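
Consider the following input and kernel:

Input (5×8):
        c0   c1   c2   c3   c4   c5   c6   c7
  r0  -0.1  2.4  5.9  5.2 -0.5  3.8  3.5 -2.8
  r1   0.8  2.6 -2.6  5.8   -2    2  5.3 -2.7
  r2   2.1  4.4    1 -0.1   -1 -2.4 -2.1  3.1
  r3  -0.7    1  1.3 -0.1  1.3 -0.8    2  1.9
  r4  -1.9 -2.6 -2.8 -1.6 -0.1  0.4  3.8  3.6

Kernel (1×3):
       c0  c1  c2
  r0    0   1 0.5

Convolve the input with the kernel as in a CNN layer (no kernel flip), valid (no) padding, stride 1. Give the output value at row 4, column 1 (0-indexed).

The receptive field on the input at this output position is [-2.6 -2.8 -1.6]. Elementwise product with the kernel and sum: -2.8·1 + -1.6·0.5.

-3.6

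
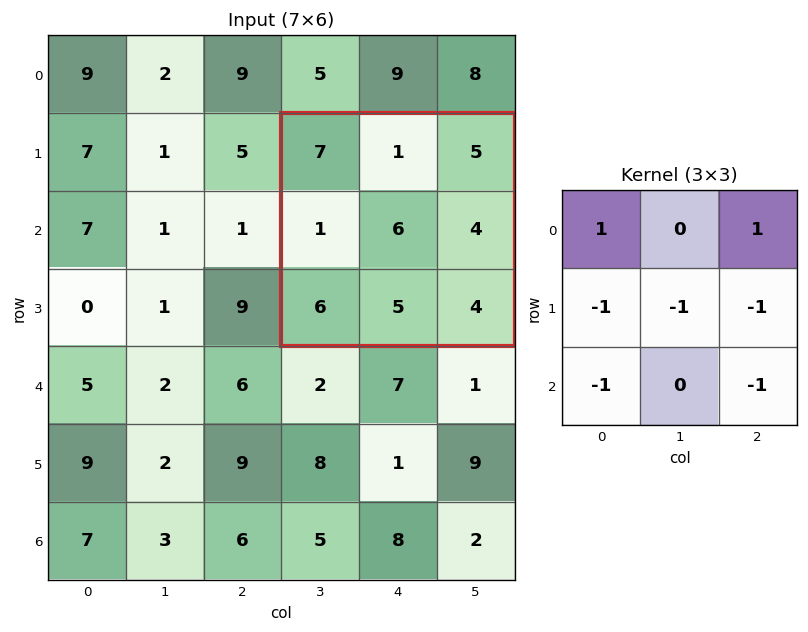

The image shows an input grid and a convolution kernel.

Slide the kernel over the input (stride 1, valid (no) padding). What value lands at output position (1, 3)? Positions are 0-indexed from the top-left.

-9

The receptive field on the input at this output position is [7 1 5 / 1 6 4 / 6 5 4]. Elementwise product with the kernel and sum: 7·1 + 5·1 + 1·-1 + 6·-1 + 4·-1 + 6·-1 + 4·-1.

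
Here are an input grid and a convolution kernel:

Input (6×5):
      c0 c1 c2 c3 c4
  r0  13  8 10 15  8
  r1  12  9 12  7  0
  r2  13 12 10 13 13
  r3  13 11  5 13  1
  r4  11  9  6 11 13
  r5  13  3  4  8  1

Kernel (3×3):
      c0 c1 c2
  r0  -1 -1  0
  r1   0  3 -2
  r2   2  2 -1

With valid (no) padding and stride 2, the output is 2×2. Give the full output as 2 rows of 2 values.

22 29
32 35

Output[0,0]: The receptive field on the input at this output position is [13 8 10 / 12 9 12 / 13 12 10]. Elementwise product with the kernel and sum: 13·-1 + 8·-1 + 9·3 + 12·-2 + 13·2 + 12·2 + 10·-1.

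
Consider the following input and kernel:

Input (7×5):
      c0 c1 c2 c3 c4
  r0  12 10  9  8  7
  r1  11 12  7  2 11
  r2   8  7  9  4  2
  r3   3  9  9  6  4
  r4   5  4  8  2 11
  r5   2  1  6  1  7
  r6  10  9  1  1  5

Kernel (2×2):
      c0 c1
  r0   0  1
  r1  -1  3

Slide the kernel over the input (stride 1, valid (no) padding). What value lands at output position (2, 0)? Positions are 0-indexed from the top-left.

The receptive field on the input at this output position is [8 7 / 3 9]. Elementwise product with the kernel and sum: 7·1 + 3·-1 + 9·3.

31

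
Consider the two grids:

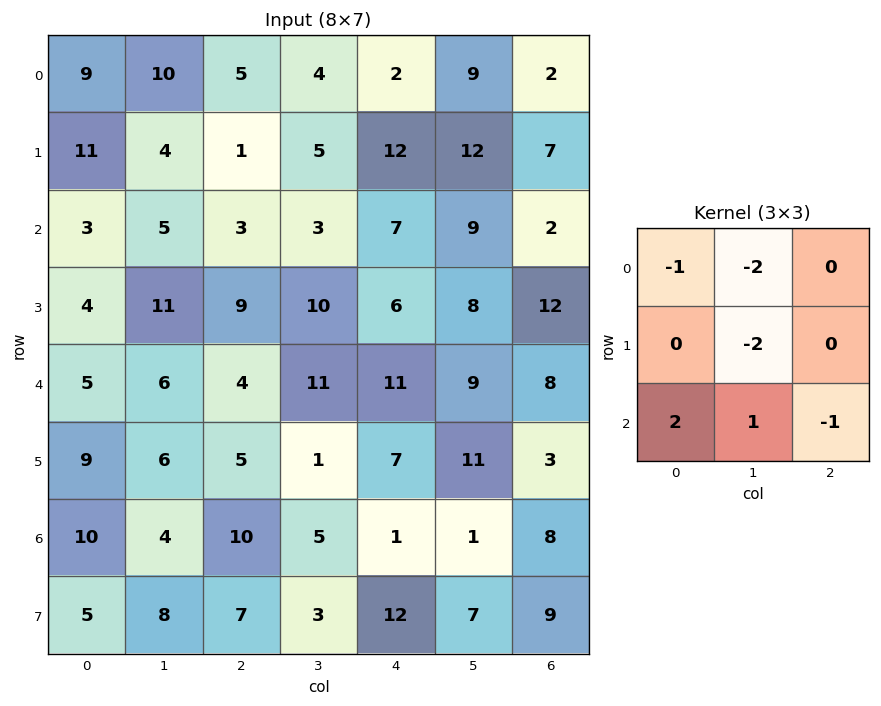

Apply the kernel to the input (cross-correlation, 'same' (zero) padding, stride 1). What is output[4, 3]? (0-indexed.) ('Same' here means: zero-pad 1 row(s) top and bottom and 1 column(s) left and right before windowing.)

The receptive field on the zero-padded input at this output position is [9 10 6 / 4 11 11 / 5 1 7]. Elementwise product with the kernel and sum: 9·-1 + 10·-2 + 11·-2 + 5·2 + 1·1 + 7·-1.

-47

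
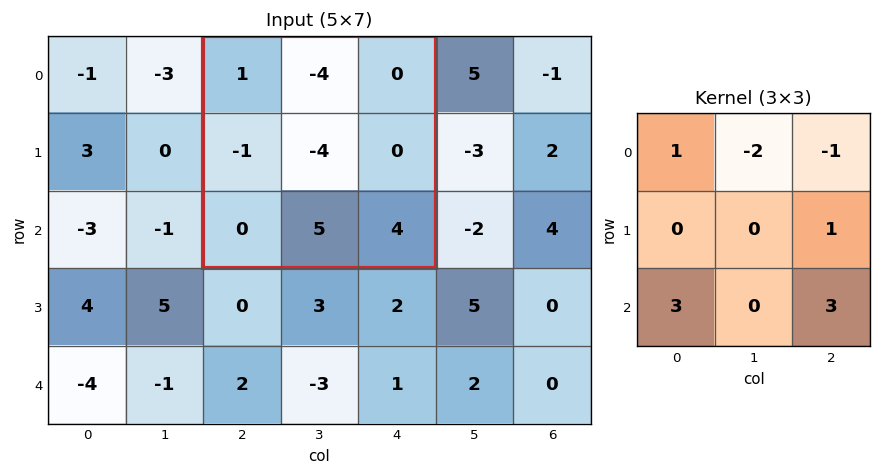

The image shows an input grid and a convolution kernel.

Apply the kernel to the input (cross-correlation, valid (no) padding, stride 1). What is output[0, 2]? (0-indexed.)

The receptive field on the input at this output position is [1 -4 0 / -1 -4 0 / 0 5 4]. Elementwise product with the kernel and sum: 1·1 + -4·-2 + 0·-1 + 0·1 + 0·3 + 4·3.

21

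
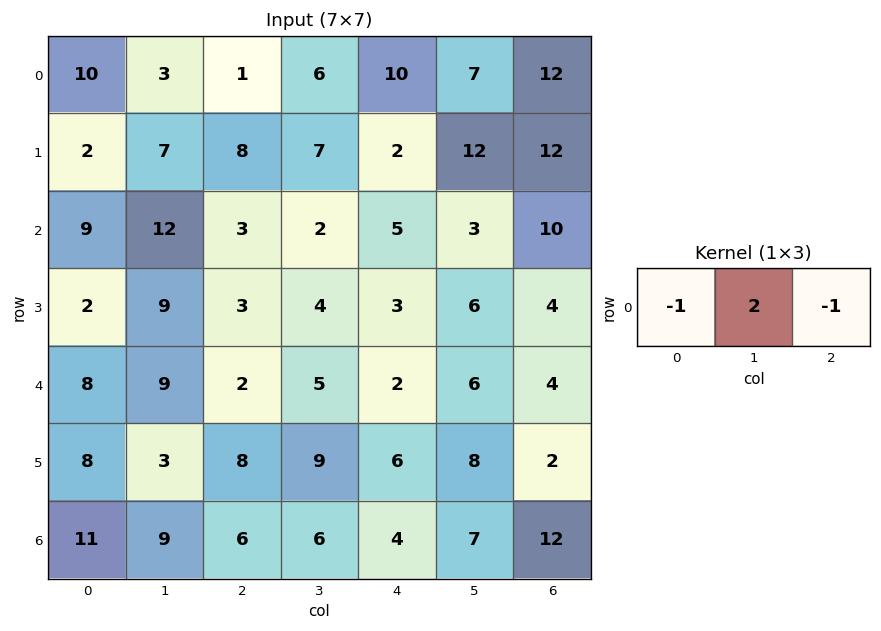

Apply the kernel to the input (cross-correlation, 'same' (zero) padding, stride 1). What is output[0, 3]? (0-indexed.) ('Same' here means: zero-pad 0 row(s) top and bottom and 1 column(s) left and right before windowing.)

The receptive field on the zero-padded input at this output position is [1 6 10]. Elementwise product with the kernel and sum: 1·-1 + 6·2 + 10·-1.

1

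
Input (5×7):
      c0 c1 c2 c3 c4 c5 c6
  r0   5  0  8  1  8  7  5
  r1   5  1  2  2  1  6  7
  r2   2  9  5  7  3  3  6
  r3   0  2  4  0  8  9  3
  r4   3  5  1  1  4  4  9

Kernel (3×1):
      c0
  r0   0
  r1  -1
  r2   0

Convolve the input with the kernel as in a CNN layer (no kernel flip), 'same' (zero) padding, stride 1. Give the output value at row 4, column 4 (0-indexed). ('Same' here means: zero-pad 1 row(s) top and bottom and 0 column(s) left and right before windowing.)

-4

The receptive field on the zero-padded input at this output position is [8 / 4 / 0]. Elementwise product with the kernel and sum: 4·-1.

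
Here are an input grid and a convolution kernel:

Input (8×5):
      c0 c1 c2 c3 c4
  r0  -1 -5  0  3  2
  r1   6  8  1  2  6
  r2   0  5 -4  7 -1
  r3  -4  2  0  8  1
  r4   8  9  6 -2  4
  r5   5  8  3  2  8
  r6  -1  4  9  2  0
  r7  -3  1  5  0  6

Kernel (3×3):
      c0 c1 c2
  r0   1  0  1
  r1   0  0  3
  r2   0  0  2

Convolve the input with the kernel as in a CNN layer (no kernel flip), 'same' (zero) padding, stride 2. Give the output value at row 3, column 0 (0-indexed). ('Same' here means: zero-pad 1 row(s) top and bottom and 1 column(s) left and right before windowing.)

The receptive field on the zero-padded input at this output position is [0 5 8 / 0 -1 4 / 0 -3 1]. Elementwise product with the kernel and sum: 0·1 + 8·1 + 4·3 + 1·2.

22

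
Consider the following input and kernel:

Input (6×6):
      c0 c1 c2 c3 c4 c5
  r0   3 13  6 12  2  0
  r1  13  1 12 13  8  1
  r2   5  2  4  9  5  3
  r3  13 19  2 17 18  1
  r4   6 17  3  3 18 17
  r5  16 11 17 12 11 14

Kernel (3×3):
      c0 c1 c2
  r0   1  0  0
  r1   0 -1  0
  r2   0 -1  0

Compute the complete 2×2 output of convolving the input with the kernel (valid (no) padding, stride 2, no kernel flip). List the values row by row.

Output[0,0]: The receptive field on the input at this output position is [3 13 6 / 13 1 12 / 5 2 4]. Elementwise product with the kernel and sum: 3·1 + 1·-1 + 2·-1.

0 -16
-31 -16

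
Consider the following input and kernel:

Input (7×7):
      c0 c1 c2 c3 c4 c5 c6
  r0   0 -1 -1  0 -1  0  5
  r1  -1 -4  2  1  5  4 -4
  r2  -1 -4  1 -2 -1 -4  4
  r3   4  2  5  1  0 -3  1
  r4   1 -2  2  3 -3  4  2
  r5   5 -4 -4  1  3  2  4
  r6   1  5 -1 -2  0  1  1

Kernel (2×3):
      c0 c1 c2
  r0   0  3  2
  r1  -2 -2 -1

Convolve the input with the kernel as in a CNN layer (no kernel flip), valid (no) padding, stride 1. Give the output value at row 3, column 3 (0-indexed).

-10

The receptive field on the input at this output position is [1 0 -3 / 3 -3 4]. Elementwise product with the kernel and sum: 0·3 + -3·2 + 3·-2 + -3·-2 + 4·-1.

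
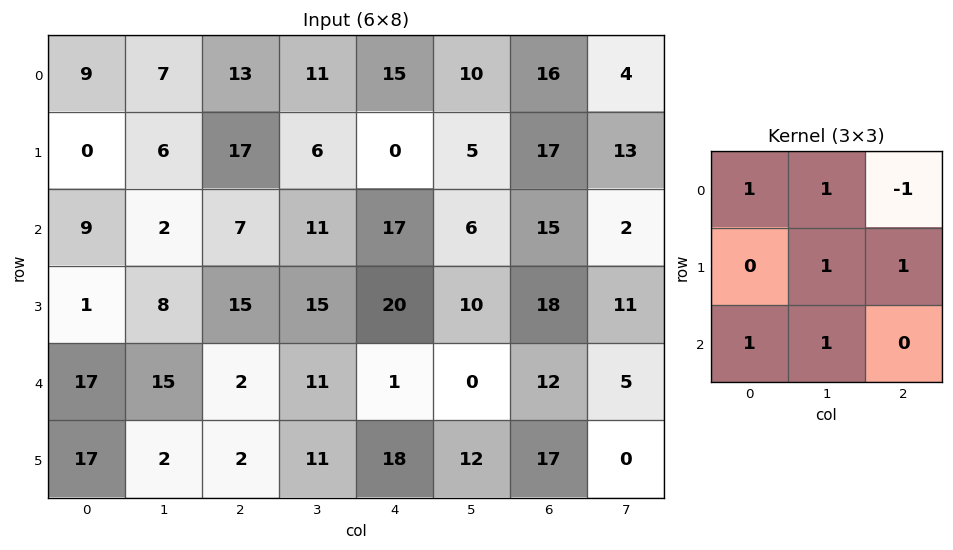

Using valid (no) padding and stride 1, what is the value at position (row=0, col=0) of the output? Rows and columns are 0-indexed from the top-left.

37

The receptive field on the input at this output position is [9 7 13 / 0 6 17 / 9 2 7]. Elementwise product with the kernel and sum: 9·1 + 7·1 + 13·-1 + 6·1 + 17·1 + 9·1 + 2·1.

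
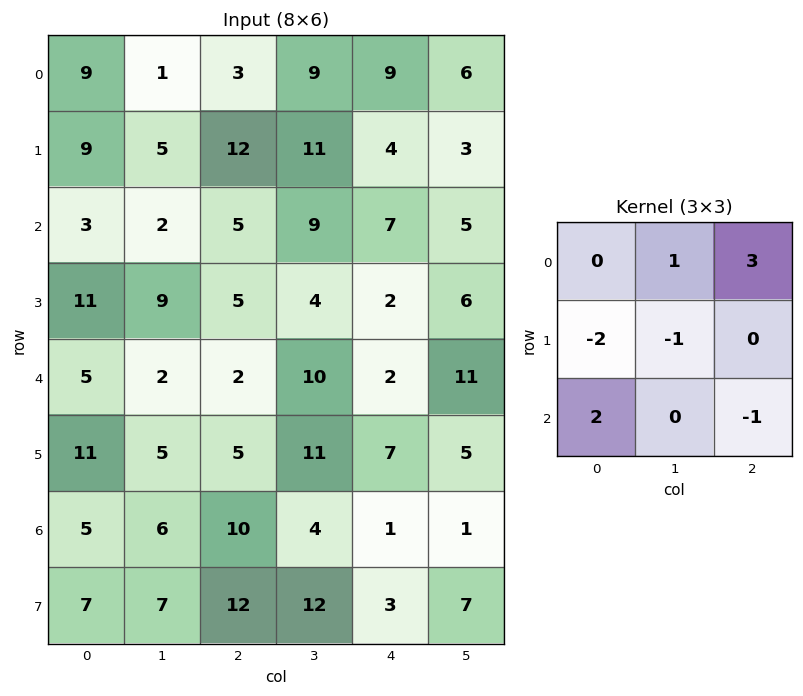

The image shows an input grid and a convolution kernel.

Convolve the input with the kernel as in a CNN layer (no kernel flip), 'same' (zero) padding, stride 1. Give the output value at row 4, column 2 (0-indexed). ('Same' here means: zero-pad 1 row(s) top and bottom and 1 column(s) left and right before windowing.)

The receptive field on the zero-padded input at this output position is [9 5 4 / 2 2 10 / 5 5 11]. Elementwise product with the kernel and sum: 5·1 + 4·3 + 2·-2 + 2·-1 + 5·2 + 11·-1.

10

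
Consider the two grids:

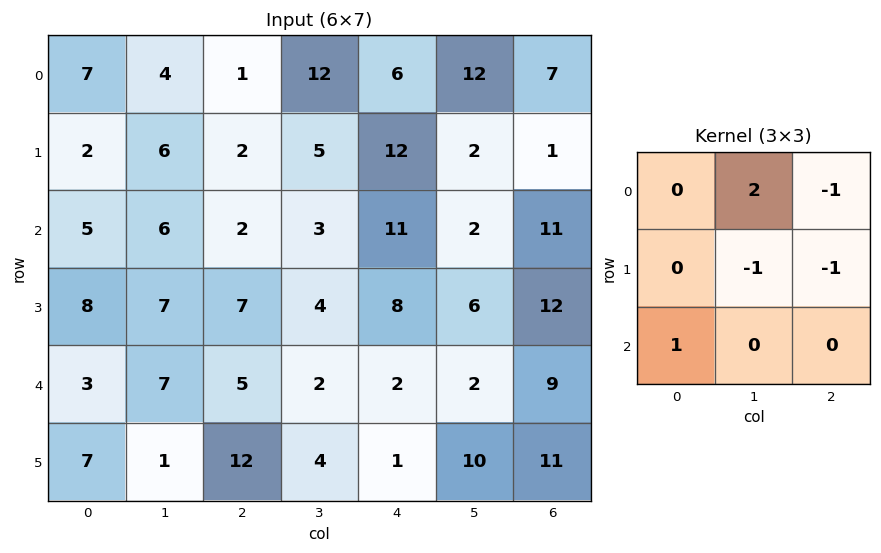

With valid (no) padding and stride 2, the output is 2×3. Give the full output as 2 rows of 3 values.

Output[0,0]: The receptive field on the input at this output position is [7 4 1 / 2 6 2 / 5 6 2]. Elementwise product with the kernel and sum: 4·2 + 1·-1 + 6·-1 + 2·-1 + 5·1.

4 3 25
-1 -12 -23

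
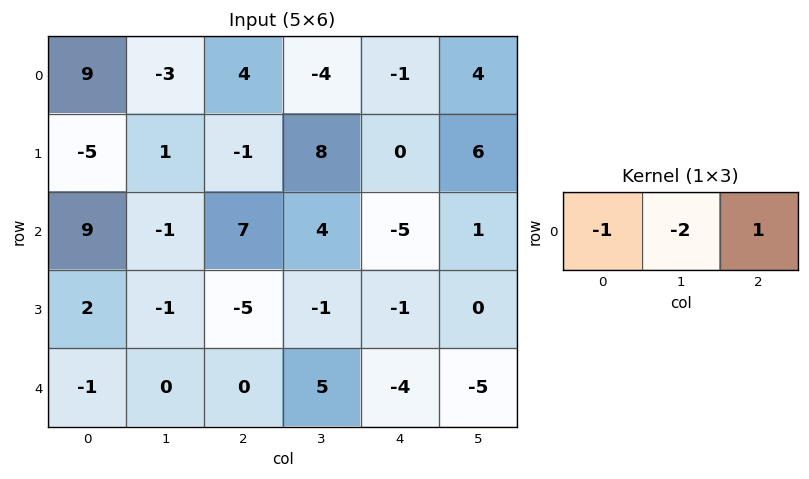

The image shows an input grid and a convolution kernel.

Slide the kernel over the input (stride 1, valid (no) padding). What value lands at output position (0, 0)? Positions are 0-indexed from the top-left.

The receptive field on the input at this output position is [9 -3 4]. Elementwise product with the kernel and sum: 9·-1 + -3·-2 + 4·1.

1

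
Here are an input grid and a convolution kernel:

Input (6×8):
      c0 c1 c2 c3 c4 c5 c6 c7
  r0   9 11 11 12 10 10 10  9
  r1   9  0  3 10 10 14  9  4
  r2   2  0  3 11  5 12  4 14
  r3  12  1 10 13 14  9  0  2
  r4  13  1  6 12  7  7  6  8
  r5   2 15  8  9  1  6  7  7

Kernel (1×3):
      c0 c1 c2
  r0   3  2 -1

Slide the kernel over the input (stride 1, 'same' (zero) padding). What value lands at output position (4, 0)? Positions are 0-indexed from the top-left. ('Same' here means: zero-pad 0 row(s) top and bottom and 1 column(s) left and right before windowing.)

The receptive field on the zero-padded input at this output position is [0 13 1]. Elementwise product with the kernel and sum: 0·3 + 13·2 + 1·-1.

25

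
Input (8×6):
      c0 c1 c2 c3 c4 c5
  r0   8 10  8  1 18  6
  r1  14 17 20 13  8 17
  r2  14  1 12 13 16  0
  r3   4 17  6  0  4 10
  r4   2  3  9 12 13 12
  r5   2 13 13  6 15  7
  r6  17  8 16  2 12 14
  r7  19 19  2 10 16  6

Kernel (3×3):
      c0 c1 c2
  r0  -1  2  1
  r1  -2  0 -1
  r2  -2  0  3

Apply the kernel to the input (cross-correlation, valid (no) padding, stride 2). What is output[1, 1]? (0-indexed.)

35

The receptive field on the input at this output position is [12 13 16 / 6 0 4 / 9 12 13]. Elementwise product with the kernel and sum: 12·-1 + 13·2 + 16·1 + 6·-2 + 4·-1 + 9·-2 + 13·3.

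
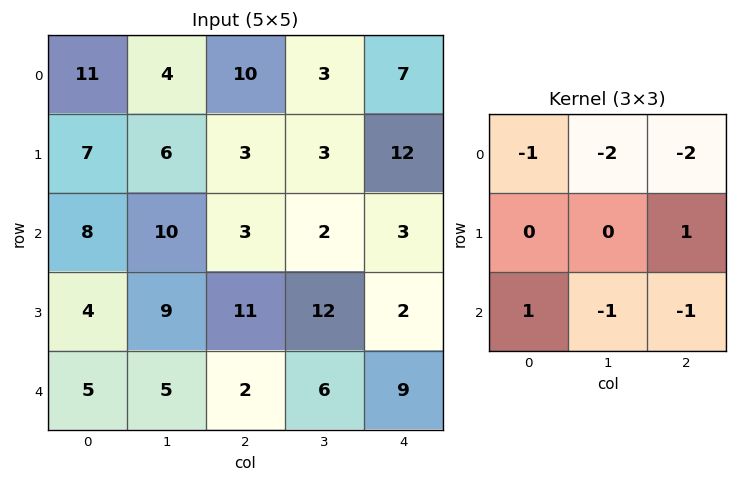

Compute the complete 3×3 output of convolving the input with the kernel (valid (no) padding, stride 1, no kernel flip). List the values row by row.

Output[0,0]: The receptive field on the input at this output position is [11 4 10 / 7 6 3 / 8 10 3]. Elementwise product with the kernel and sum: 11·-1 + 4·-2 + 10·-2 + 3·1 + 8·1 + 10·-1 + 3·-1.

-41 -22 -20
-38 -30 -33
-25 -11 -24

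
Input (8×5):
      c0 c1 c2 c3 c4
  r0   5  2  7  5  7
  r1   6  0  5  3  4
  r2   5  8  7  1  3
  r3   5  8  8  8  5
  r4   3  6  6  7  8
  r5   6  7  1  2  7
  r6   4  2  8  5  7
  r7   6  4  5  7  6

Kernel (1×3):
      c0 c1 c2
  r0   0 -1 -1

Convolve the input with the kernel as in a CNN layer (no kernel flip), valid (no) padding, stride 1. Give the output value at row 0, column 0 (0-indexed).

The receptive field on the input at this output position is [5 2 7]. Elementwise product with the kernel and sum: 2·-1 + 7·-1.

-9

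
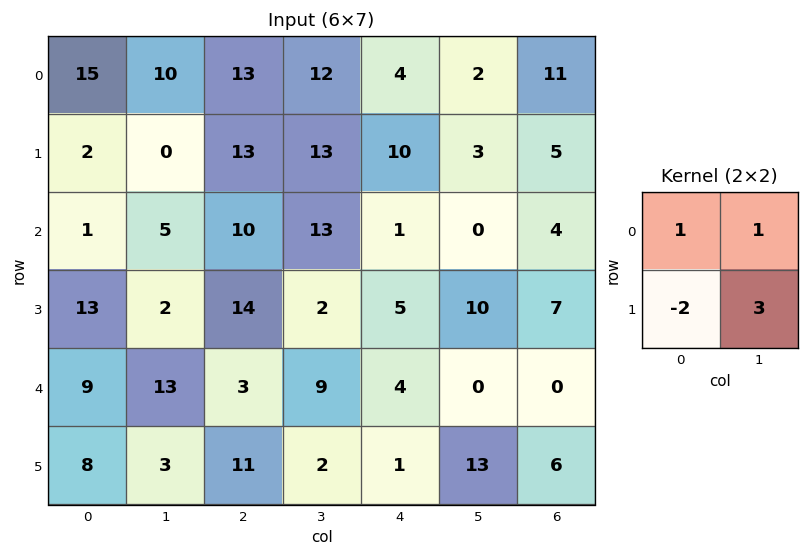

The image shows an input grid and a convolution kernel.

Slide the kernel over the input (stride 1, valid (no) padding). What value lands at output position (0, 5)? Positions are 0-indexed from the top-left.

The receptive field on the input at this output position is [2 11 / 3 5]. Elementwise product with the kernel and sum: 2·1 + 11·1 + 3·-2 + 5·3.

22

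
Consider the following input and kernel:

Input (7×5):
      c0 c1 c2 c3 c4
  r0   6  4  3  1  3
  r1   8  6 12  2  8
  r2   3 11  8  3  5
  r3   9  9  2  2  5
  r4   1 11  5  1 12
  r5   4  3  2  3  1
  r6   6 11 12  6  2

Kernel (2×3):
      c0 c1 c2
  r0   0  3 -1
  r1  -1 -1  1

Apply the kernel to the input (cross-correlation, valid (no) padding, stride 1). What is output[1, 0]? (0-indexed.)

0

The receptive field on the input at this output position is [8 6 12 / 3 11 8]. Elementwise product with the kernel and sum: 6·3 + 12·-1 + 3·-1 + 11·-1 + 8·1.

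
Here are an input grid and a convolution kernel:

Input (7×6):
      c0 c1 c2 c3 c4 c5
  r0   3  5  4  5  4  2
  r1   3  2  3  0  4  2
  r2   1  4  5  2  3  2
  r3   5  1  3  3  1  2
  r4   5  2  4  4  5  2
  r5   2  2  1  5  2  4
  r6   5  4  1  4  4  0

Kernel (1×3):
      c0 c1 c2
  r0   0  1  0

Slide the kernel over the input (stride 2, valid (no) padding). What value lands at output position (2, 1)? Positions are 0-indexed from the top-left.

The receptive field on the input at this output position is [4 4 5]. Elementwise product with the kernel and sum: 4·1.

4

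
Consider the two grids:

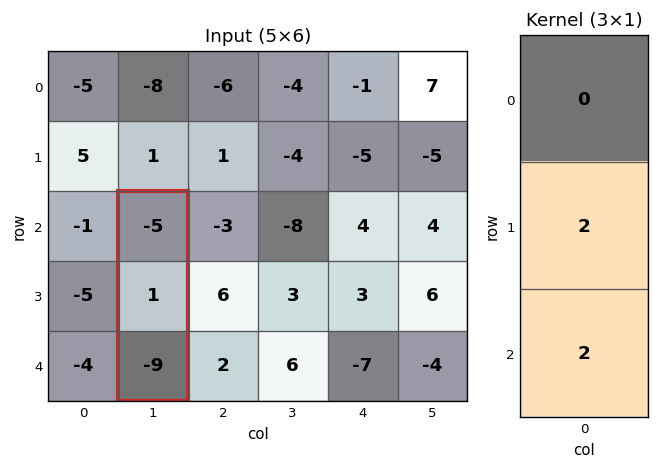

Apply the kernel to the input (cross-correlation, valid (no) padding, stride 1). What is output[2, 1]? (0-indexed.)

-16

The receptive field on the input at this output position is [-5 / 1 / -9]. Elementwise product with the kernel and sum: 1·2 + -9·2.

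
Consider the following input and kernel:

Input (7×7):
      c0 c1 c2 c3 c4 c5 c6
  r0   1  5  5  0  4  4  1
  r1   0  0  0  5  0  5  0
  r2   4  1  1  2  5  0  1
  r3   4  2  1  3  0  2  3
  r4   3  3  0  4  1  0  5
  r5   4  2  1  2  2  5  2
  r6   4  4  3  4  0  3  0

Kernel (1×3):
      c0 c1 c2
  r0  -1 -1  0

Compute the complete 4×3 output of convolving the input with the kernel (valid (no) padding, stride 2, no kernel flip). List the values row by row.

-6 -5 -8
-5 -3 -5
-6 -4 -1
-8 -7 -3

Output[0,0]: The receptive field on the input at this output position is [1 5 5]. Elementwise product with the kernel and sum: 1·-1 + 5·-1.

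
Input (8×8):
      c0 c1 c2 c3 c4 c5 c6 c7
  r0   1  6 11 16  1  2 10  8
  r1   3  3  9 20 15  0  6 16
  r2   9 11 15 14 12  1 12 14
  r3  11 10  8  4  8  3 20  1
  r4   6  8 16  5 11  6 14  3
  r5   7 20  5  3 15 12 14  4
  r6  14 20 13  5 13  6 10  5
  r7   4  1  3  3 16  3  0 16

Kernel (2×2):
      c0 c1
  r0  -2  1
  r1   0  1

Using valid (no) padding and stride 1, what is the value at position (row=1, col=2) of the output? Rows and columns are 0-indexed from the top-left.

16

The receptive field on the input at this output position is [9 20 / 15 14]. Elementwise product with the kernel and sum: 9·-2 + 20·1 + 14·1.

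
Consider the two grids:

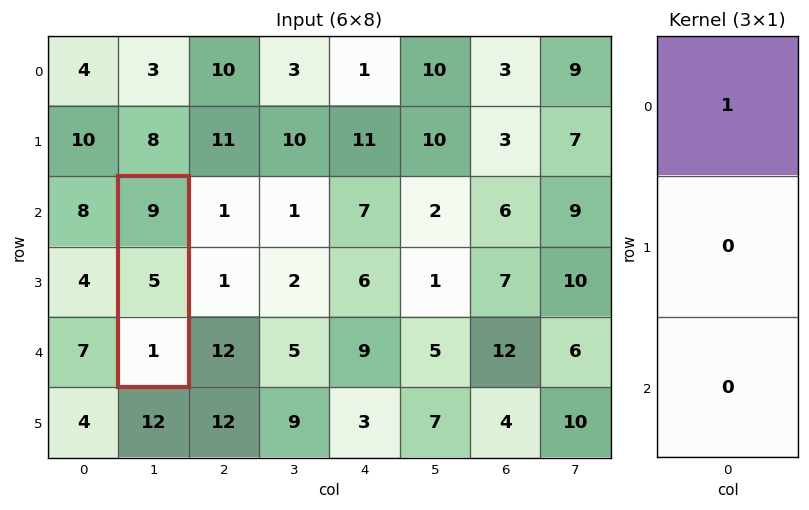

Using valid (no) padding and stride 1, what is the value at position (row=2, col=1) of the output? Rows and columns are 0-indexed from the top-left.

9

The receptive field on the input at this output position is [9 / 5 / 1]. Elementwise product with the kernel and sum: 9·1.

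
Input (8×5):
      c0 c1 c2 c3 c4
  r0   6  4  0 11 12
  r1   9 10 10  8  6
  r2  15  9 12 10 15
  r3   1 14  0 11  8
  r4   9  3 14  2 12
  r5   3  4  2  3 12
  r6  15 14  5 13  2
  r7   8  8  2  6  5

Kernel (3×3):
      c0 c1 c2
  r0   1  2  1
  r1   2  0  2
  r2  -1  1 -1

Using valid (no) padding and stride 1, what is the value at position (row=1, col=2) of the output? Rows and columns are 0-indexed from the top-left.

The receptive field on the input at this output position is [10 8 6 / 12 10 15 / 0 11 8]. Elementwise product with the kernel and sum: 10·1 + 8·2 + 6·1 + 12·2 + 15·2 + 0·-1 + 11·1 + 8·-1.

89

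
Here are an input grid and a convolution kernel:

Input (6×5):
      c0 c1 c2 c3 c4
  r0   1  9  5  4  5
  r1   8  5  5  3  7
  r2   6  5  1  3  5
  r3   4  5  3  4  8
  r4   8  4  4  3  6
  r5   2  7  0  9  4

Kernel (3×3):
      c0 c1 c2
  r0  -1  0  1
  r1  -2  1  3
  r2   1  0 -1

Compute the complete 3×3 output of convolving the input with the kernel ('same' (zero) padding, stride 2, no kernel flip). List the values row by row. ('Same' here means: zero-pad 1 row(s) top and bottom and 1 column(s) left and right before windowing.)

23 1 0
21 -1 0
18 2 5

Output[0,0]: The receptive field on the zero-padded input at this output position is [0 0 0 / 0 1 9 / 0 8 5]. Elementwise product with the kernel and sum: 0·-1 + 0·1 + 0·-2 + 1·1 + 9·3 + 0·1 + 5·-1.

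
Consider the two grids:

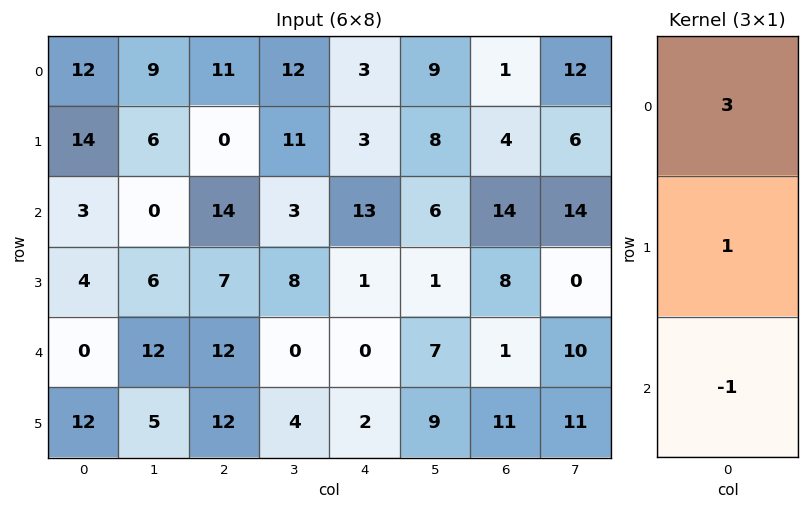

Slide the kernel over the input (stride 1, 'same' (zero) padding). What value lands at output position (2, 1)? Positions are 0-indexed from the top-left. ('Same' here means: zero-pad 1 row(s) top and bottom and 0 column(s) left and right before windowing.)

12

The receptive field on the zero-padded input at this output position is [6 / 0 / 6]. Elementwise product with the kernel and sum: 6·3 + 0·1 + 6·-1.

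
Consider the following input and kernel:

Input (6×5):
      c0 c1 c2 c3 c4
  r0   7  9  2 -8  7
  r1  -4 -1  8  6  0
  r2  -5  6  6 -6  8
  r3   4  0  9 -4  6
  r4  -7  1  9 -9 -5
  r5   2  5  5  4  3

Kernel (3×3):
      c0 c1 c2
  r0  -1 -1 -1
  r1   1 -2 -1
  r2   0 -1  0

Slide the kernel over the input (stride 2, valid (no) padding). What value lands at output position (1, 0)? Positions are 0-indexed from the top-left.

-13

The receptive field on the input at this output position is [-5 6 6 / 4 0 9 / -7 1 9]. Elementwise product with the kernel and sum: -5·-1 + 6·-1 + 6·-1 + 4·1 + 0·-2 + 9·-1 + 1·-1.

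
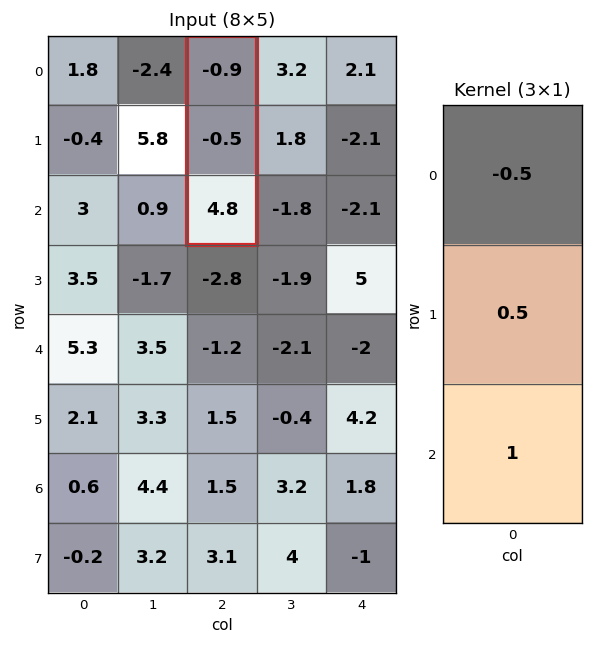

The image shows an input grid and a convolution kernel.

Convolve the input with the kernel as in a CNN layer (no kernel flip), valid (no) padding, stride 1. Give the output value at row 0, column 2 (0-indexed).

The receptive field on the input at this output position is [-0.9 / -0.5 / 4.8]. Elementwise product with the kernel and sum: -0.9·-0.5 + -0.5·0.5 + 4.8·1.

5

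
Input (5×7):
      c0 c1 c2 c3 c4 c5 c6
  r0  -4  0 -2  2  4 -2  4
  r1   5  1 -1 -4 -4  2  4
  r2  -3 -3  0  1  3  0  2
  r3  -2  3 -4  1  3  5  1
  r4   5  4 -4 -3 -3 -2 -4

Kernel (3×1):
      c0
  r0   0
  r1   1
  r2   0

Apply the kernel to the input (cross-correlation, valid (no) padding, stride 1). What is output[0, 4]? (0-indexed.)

The receptive field on the input at this output position is [4 / -4 / 3]. Elementwise product with the kernel and sum: -4·1.

-4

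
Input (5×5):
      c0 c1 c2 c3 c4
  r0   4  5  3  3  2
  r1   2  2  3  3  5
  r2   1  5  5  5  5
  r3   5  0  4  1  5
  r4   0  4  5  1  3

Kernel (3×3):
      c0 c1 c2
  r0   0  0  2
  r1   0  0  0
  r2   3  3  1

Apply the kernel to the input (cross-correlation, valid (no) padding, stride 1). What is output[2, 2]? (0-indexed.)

The receptive field on the input at this output position is [5 5 5 / 4 1 5 / 5 1 3]. Elementwise product with the kernel and sum: 5·2 + 5·3 + 1·3 + 3·1.

31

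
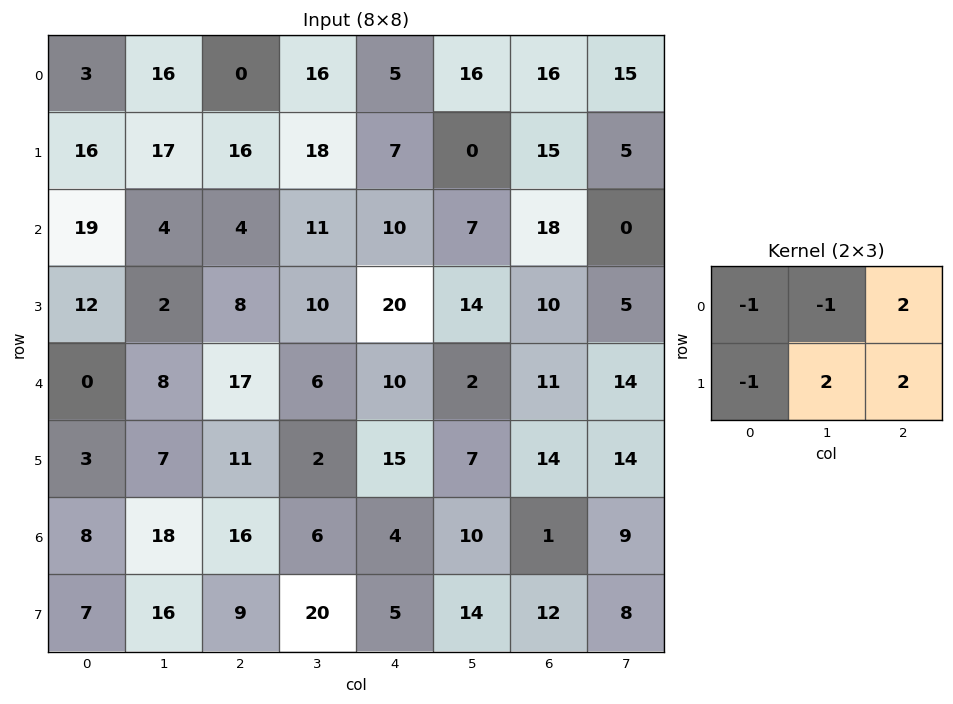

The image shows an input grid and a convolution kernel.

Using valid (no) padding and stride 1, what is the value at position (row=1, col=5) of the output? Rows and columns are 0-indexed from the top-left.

The receptive field on the input at this output position is [0 15 5 / 7 18 0]. Elementwise product with the kernel and sum: 0·-1 + 15·-1 + 5·2 + 7·-1 + 18·2 + 0·2.

24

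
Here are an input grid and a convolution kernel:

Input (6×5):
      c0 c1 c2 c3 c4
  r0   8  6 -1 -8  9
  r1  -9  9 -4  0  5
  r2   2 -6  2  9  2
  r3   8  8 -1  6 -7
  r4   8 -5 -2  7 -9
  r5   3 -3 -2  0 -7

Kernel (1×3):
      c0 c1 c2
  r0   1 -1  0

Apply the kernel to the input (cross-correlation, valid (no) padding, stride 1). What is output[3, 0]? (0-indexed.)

The receptive field on the input at this output position is [8 8 -1]. Elementwise product with the kernel and sum: 8·1 + 8·-1.

0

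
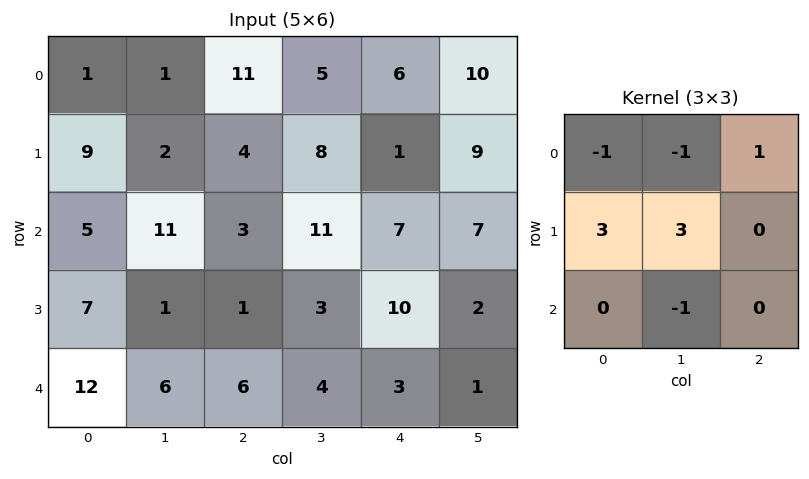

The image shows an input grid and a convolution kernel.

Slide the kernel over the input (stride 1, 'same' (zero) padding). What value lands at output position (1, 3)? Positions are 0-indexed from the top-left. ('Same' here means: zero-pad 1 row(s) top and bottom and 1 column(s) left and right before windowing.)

15

The receptive field on the zero-padded input at this output position is [11 5 6 / 4 8 1 / 3 11 7]. Elementwise product with the kernel and sum: 11·-1 + 5·-1 + 6·1 + 4·3 + 8·3 + 11·-1.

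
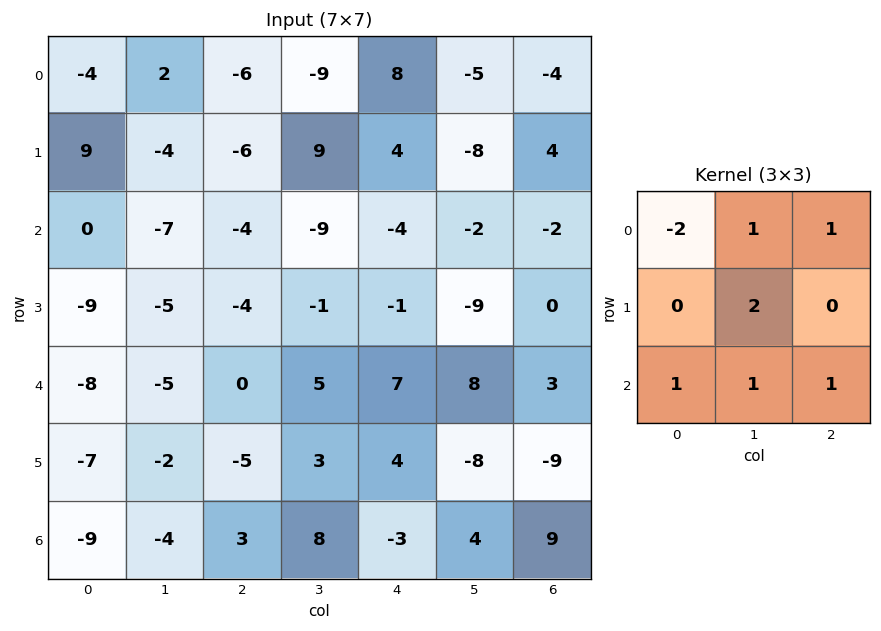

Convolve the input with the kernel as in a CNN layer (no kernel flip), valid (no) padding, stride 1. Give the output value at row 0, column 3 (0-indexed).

The receptive field on the input at this output position is [-9 8 -5 / 9 4 -8 / -9 -4 -2]. Elementwise product with the kernel and sum: -9·-2 + 8·1 + -5·1 + 4·2 + -9·1 + -4·1 + -2·1.

14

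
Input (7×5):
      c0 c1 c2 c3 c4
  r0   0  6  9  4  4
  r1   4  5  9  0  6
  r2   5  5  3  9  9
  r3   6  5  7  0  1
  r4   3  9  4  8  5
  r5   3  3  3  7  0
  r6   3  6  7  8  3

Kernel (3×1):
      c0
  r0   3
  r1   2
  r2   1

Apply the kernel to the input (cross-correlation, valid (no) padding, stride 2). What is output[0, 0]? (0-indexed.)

13

The receptive field on the input at this output position is [0 / 4 / 5]. Elementwise product with the kernel and sum: 0·3 + 4·2 + 5·1.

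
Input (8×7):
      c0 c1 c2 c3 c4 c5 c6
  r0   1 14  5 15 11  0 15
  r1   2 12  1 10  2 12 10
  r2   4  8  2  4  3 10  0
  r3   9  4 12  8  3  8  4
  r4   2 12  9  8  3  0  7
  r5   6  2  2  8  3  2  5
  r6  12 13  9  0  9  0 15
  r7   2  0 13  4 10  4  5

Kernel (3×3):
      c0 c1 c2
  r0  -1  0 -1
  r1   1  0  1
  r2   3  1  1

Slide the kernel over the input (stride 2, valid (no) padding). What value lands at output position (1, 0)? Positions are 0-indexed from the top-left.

42

The receptive field on the input at this output position is [4 8 2 / 9 4 12 / 2 12 9]. Elementwise product with the kernel and sum: 4·-1 + 2·-1 + 9·1 + 12·1 + 2·3 + 12·1 + 9·1.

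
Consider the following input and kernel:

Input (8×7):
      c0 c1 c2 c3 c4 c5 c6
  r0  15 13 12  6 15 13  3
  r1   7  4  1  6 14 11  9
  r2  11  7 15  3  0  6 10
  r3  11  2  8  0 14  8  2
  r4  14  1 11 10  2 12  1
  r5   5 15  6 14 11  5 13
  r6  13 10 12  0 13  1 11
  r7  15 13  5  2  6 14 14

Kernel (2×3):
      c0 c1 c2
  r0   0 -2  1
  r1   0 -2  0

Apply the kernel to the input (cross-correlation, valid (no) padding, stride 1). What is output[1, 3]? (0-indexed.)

-17

The receptive field on the input at this output position is [6 14 11 / 3 0 6]. Elementwise product with the kernel and sum: 14·-2 + 11·1 + 0·-2.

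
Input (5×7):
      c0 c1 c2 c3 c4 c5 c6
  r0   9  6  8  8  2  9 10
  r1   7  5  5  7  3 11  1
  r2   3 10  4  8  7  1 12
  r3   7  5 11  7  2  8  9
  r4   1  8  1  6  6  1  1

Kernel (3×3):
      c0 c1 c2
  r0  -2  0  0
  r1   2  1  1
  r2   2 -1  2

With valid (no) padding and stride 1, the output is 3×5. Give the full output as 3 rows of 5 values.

10 42 18 23 51
37 35 32 38 35
20 35 31 16 20

Output[0,0]: The receptive field on the input at this output position is [9 6 8 / 7 5 5 / 3 10 4]. Elementwise product with the kernel and sum: 9·-2 + 7·2 + 5·1 + 5·1 + 3·2 + 10·-1 + 4·2.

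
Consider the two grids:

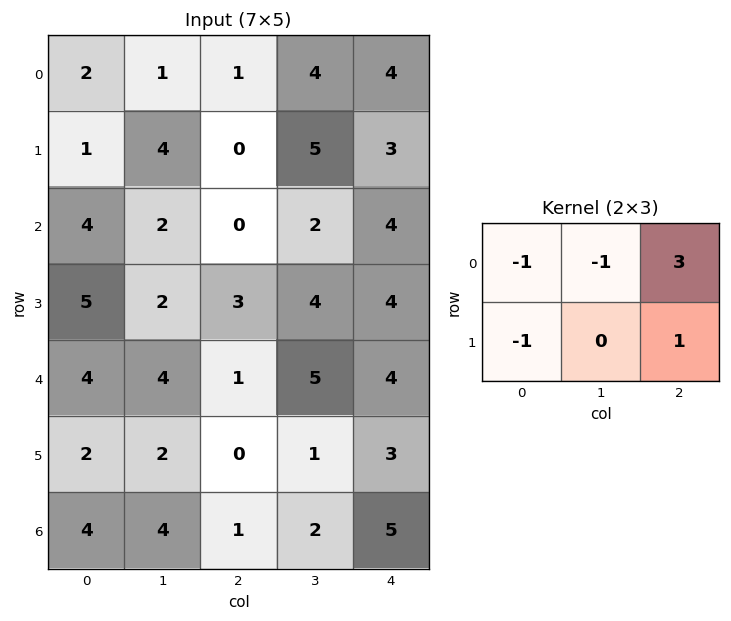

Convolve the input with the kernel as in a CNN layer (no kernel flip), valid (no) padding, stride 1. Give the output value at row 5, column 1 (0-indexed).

-1

The receptive field on the input at this output position is [2 0 1 / 4 1 2]. Elementwise product with the kernel and sum: 2·-1 + 0·-1 + 1·3 + 4·-1 + 2·1.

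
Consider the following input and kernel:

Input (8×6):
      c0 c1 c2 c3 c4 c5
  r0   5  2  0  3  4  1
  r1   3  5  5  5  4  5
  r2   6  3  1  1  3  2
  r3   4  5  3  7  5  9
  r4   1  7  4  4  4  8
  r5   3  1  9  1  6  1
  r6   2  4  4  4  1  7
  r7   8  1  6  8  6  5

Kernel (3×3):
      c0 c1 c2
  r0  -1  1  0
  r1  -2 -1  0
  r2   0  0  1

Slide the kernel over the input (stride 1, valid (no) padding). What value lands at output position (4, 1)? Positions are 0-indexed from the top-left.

The receptive field on the input at this output position is [7 4 4 / 1 9 1 / 4 4 4]. Elementwise product with the kernel and sum: 7·-1 + 4·1 + 1·-2 + 9·-1 + 4·1.

-10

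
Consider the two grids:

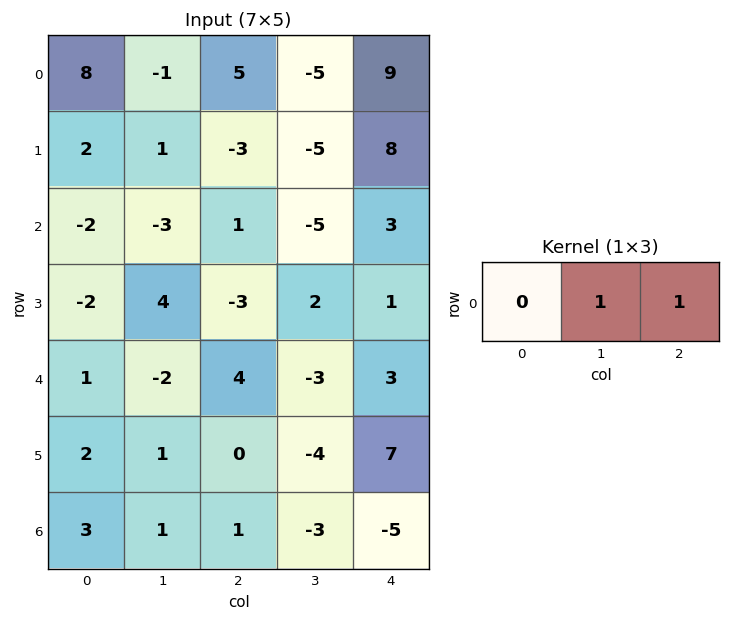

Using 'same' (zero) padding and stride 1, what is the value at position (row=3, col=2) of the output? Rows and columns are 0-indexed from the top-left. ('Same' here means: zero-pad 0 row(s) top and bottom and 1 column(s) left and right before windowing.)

The receptive field on the zero-padded input at this output position is [4 -3 2]. Elementwise product with the kernel and sum: -3·1 + 2·1.

-1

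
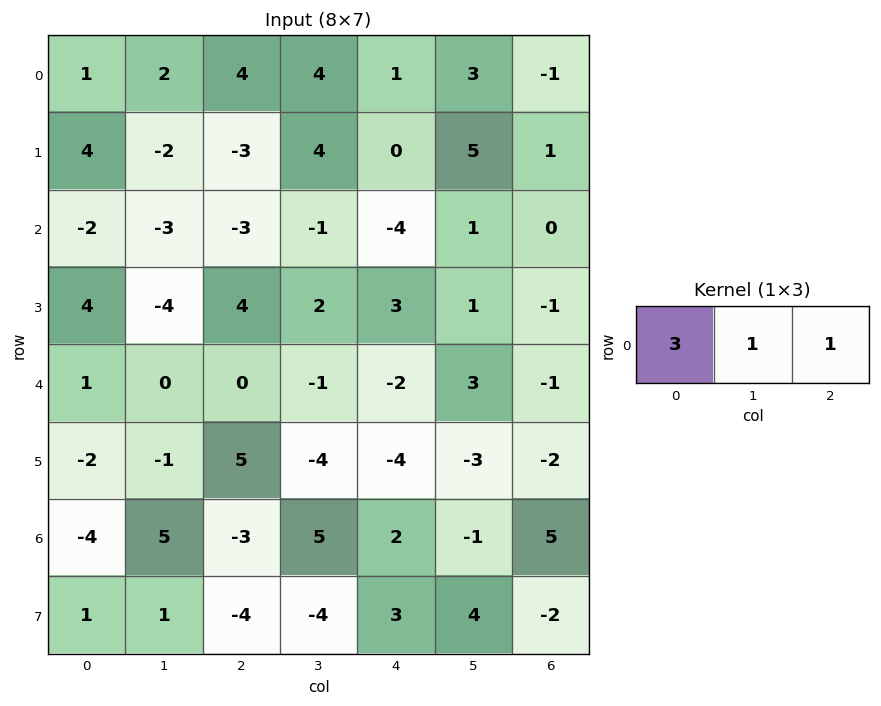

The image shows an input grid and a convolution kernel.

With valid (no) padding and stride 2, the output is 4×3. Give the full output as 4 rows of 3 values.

Output[0,0]: The receptive field on the input at this output position is [1 2 4]. Elementwise product with the kernel and sum: 1·3 + 2·1 + 4·1.
Output[0,1]: The receptive field on the input at this output position is [4 4 1]. Elementwise product with the kernel and sum: 4·3 + 4·1 + 1·1.

9 17 5
-12 -14 -11
3 -3 -4
-10 -2 10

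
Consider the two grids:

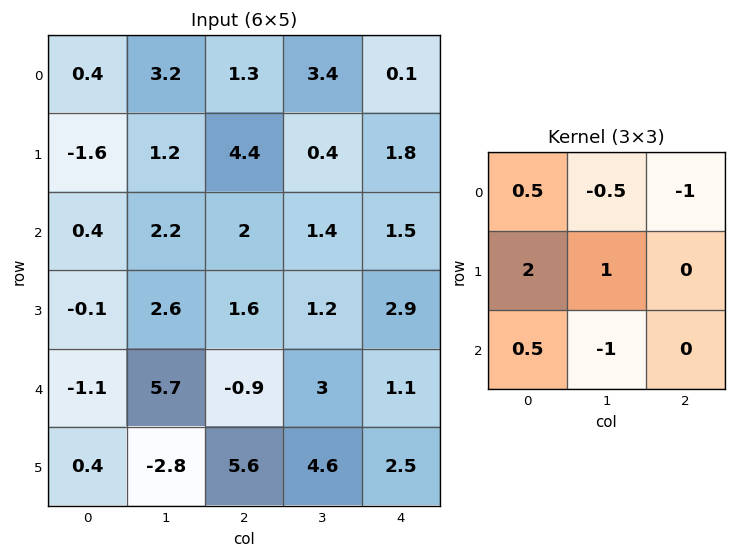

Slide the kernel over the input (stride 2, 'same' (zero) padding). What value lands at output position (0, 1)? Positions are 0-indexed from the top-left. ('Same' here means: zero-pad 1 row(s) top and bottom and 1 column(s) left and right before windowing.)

3.9

The receptive field on the zero-padded input at this output position is [0 0 0 / 3.2 1.3 3.4 / 1.2 4.4 0.4]. Elementwise product with the kernel and sum: 0·0.5 + 0·-0.5 + 0·-1 + 3.2·2 + 1.3·1 + 1.2·0.5 + 4.4·-1.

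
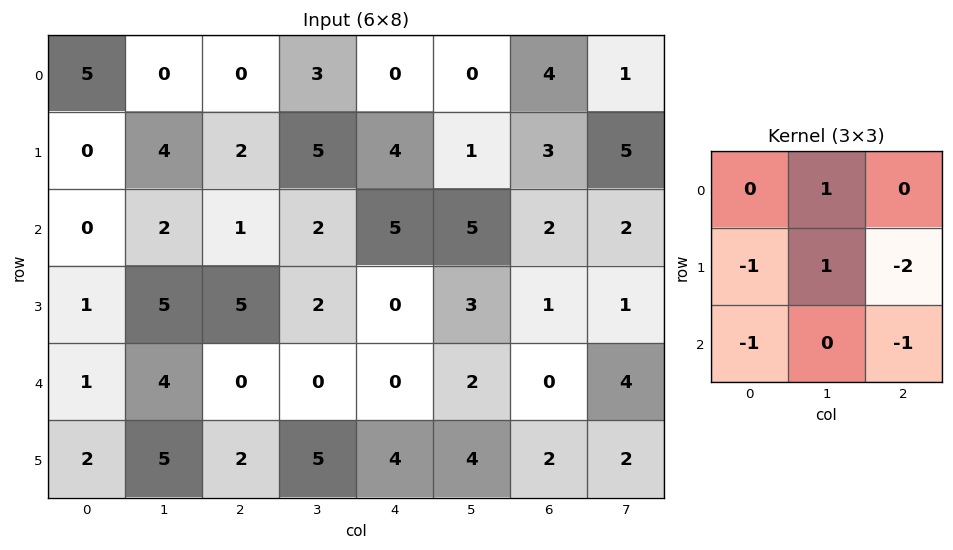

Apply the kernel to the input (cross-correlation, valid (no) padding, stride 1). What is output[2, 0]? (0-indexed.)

The receptive field on the input at this output position is [0 2 1 / 1 5 5 / 1 4 0]. Elementwise product with the kernel and sum: 2·1 + 1·-1 + 5·1 + 5·-2 + 1·-1 + 0·-1.

-5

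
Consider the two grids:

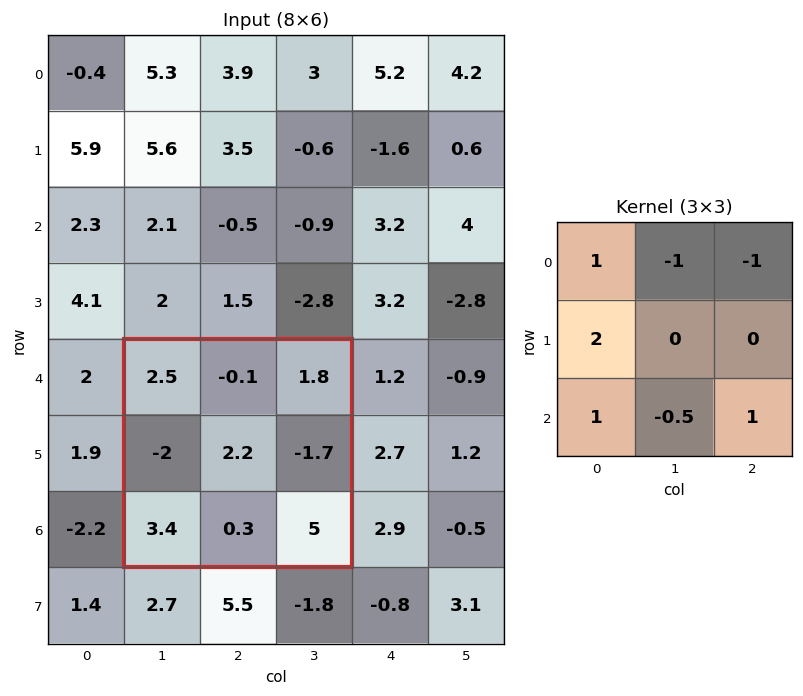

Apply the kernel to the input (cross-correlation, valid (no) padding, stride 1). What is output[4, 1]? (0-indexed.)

5.05

The receptive field on the input at this output position is [2.5 -0.1 1.8 / -2 2.2 -1.7 / 3.4 0.3 5]. Elementwise product with the kernel and sum: 2.5·1 + -0.1·-1 + 1.8·-1 + -2·2 + 3.4·1 + 0.3·-0.5 + 5·1.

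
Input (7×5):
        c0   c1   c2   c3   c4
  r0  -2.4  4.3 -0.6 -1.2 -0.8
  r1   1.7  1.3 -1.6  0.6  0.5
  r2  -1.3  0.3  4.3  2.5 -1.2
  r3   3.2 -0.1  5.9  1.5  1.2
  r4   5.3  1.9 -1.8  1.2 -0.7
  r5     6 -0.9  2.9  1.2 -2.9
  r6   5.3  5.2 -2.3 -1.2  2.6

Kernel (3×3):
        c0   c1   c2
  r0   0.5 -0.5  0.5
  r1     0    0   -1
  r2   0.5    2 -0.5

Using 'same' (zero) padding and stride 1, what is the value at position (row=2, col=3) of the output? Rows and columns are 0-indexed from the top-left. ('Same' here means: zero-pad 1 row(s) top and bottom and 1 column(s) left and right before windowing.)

The receptive field on the zero-padded input at this output position is [-1.6 0.6 0.5 / 4.3 2.5 -1.2 / 5.9 1.5 1.2]. Elementwise product with the kernel and sum: -1.6·0.5 + 0.6·-0.5 + 0.5·0.5 + -1.2·-1 + 5.9·0.5 + 1.5·2 + 1.2·-0.5.

5.7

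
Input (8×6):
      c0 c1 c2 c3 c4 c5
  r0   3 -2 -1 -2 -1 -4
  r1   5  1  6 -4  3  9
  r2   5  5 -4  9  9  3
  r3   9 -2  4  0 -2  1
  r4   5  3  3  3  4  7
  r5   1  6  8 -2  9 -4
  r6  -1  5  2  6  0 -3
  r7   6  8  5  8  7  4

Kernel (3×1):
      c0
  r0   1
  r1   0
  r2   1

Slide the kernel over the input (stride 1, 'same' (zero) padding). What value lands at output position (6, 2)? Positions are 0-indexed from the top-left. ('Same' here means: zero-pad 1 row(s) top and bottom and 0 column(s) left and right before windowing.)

The receptive field on the zero-padded input at this output position is [8 / 2 / 5]. Elementwise product with the kernel and sum: 8·1 + 5·1.

13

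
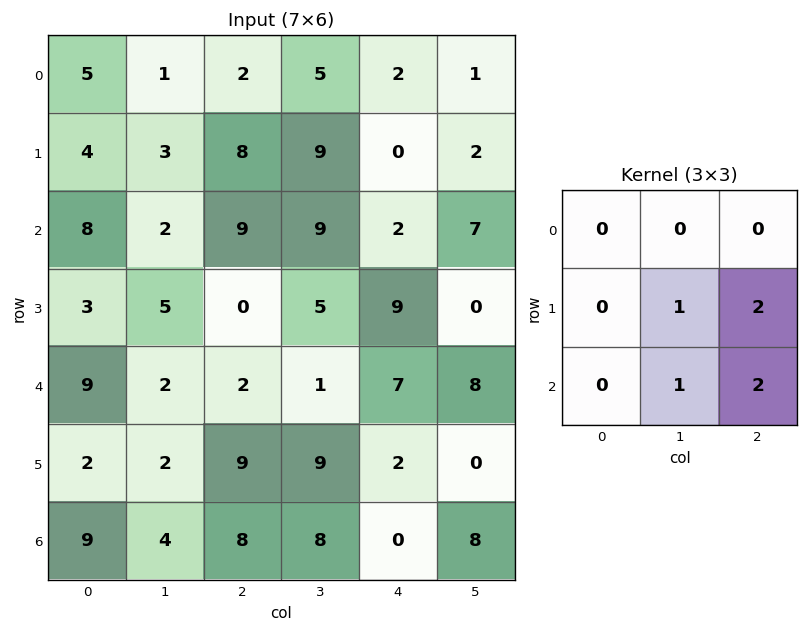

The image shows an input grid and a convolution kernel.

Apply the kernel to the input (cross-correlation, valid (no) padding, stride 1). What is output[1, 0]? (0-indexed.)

The receptive field on the input at this output position is [4 3 8 / 8 2 9 / 3 5 0]. Elementwise product with the kernel and sum: 2·1 + 9·2 + 5·1 + 0·2.

25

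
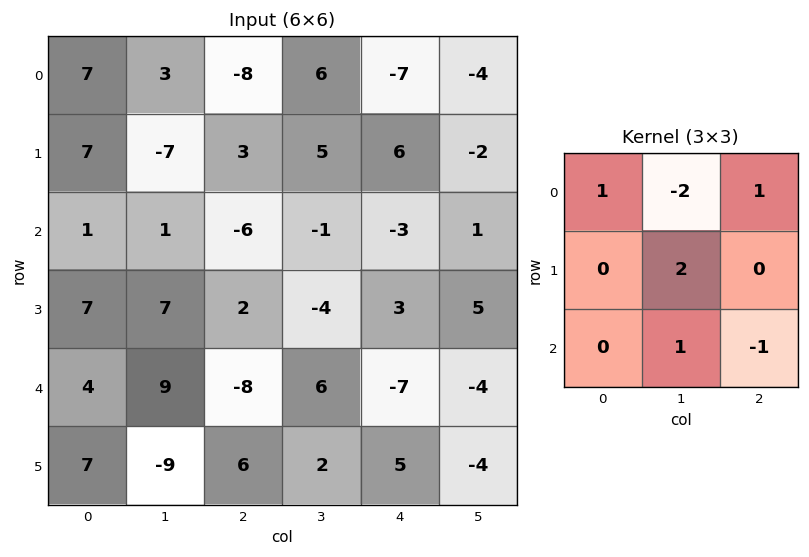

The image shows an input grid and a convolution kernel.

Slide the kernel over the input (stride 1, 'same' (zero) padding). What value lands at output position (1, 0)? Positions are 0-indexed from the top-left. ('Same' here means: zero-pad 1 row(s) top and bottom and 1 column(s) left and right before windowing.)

3

The receptive field on the zero-padded input at this output position is [0 7 3 / 0 7 -7 / 0 1 1]. Elementwise product with the kernel and sum: 0·1 + 7·-2 + 3·1 + 7·2 + 1·1 + 1·-1.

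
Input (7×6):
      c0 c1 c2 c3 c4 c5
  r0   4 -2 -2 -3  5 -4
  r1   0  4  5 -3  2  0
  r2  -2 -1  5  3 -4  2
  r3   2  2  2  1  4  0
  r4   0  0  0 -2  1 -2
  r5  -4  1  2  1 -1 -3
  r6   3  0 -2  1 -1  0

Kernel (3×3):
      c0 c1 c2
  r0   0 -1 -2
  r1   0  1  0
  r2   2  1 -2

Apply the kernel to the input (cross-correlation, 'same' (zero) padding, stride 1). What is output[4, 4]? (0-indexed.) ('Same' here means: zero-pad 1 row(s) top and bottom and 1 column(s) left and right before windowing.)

4

The receptive field on the zero-padded input at this output position is [1 4 0 / -2 1 -2 / 1 -1 -3]. Elementwise product with the kernel and sum: 4·-1 + 0·-2 + 1·1 + 1·2 + -1·1 + -3·-2.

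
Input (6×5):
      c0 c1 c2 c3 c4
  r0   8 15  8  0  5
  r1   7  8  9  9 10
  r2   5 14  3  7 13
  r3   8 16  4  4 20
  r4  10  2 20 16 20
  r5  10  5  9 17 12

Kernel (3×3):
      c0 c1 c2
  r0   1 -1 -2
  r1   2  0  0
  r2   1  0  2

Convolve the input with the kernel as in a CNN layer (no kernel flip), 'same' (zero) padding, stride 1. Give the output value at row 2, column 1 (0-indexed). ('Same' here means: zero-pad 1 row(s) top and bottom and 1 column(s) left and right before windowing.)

The receptive field on the zero-padded input at this output position is [7 8 9 / 5 14 3 / 8 16 4]. Elementwise product with the kernel and sum: 7·1 + 8·-1 + 9·-2 + 5·2 + 8·1 + 4·2.

7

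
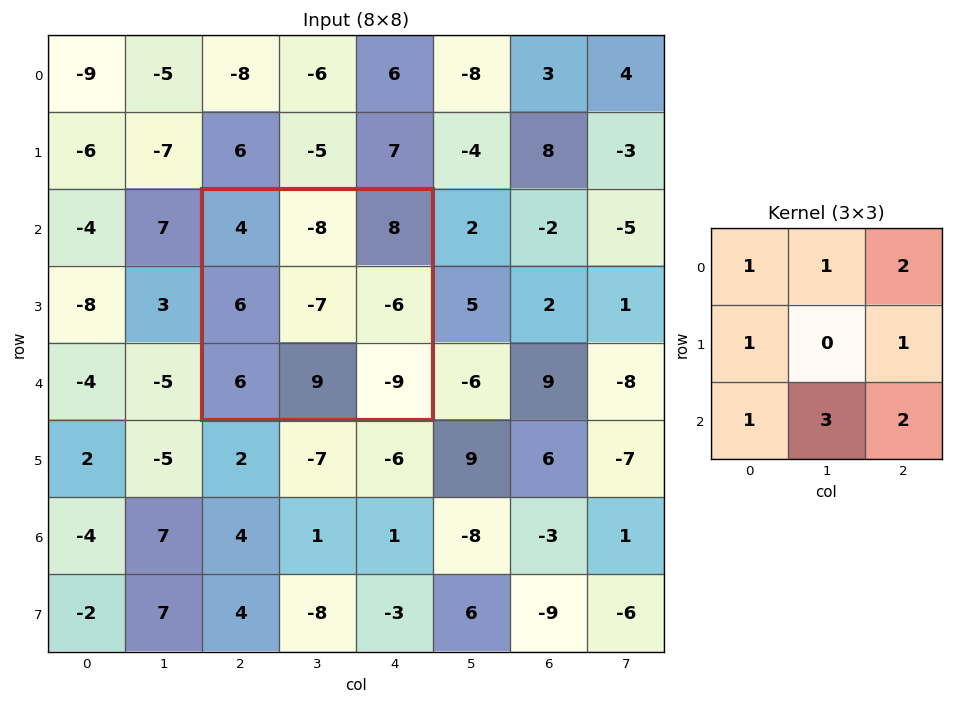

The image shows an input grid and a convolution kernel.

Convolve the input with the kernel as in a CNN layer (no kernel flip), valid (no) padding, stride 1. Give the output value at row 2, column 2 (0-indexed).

27

The receptive field on the input at this output position is [4 -8 8 / 6 -7 -6 / 6 9 -9]. Elementwise product with the kernel and sum: 4·1 + -8·1 + 8·2 + 6·1 + -6·1 + 6·1 + 9·3 + -9·2.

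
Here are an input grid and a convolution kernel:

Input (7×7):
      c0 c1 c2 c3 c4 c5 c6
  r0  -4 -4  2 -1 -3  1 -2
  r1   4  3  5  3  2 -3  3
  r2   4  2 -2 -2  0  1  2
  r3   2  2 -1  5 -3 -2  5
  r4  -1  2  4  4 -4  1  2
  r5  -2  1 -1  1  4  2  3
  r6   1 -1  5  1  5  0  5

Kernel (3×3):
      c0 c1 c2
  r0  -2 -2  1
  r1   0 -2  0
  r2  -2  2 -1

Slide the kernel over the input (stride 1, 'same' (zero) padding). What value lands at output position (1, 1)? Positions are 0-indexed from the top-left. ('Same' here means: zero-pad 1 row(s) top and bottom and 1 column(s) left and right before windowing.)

The receptive field on the zero-padded input at this output position is [-4 -4 2 / 4 3 5 / 4 2 -2]. Elementwise product with the kernel and sum: -4·-2 + -4·-2 + 2·1 + 3·-2 + 4·-2 + 2·2 + -2·-1.

10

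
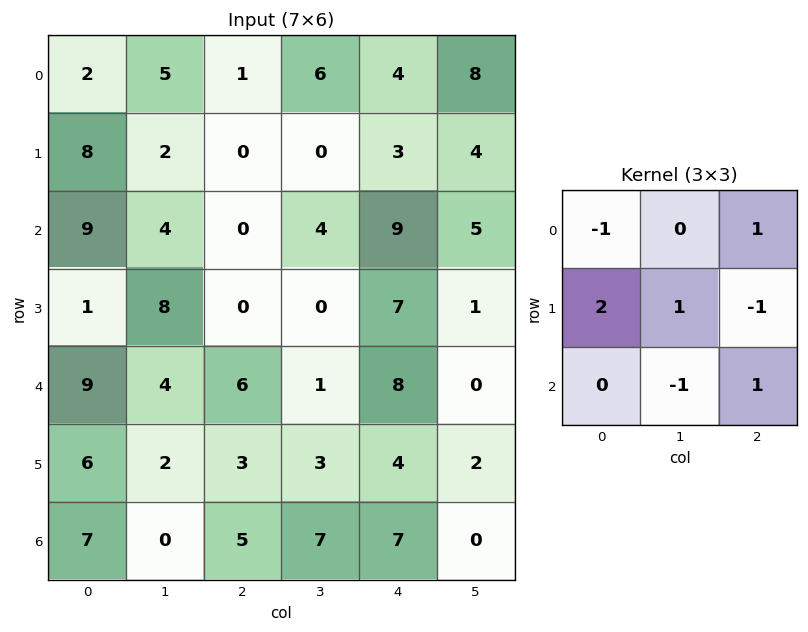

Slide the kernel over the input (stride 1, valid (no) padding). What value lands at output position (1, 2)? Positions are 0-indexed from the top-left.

5

The receptive field on the input at this output position is [0 0 3 / 0 4 9 / 0 0 7]. Elementwise product with the kernel and sum: 0·-1 + 3·1 + 0·2 + 4·1 + 9·-1 + 0·-1 + 7·1.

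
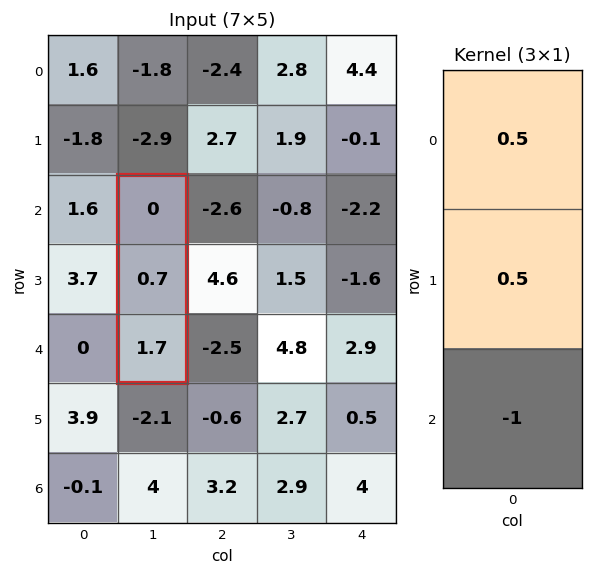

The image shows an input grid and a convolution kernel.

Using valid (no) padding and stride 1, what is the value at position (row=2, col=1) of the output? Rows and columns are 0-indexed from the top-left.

-1.35

The receptive field on the input at this output position is [0 / 0.7 / 1.7]. Elementwise product with the kernel and sum: 0·0.5 + 0.7·0.5 + 1.7·-1.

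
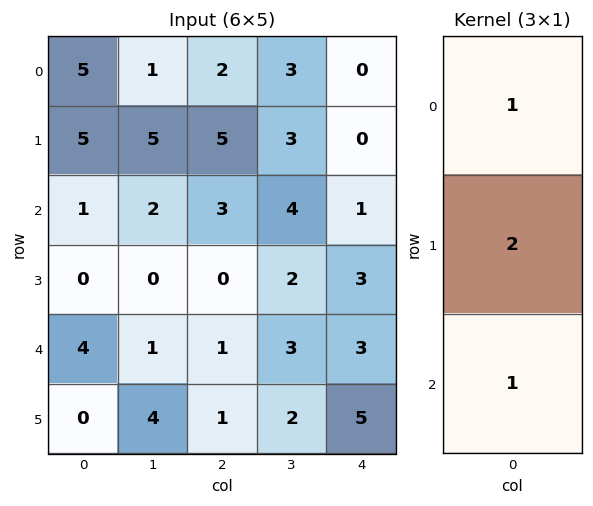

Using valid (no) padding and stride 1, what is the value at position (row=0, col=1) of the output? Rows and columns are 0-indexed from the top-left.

The receptive field on the input at this output position is [1 / 5 / 2]. Elementwise product with the kernel and sum: 1·1 + 5·2 + 2·1.

13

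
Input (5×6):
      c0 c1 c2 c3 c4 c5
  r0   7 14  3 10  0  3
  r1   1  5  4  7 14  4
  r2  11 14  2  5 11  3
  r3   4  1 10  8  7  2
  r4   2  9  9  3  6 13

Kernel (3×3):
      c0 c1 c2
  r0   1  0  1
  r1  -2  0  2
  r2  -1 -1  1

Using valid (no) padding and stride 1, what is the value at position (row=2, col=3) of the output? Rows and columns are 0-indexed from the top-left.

The receptive field on the input at this output position is [5 11 3 / 8 7 2 / 3 6 13]. Elementwise product with the kernel and sum: 5·1 + 3·1 + 8·-2 + 2·2 + 3·-1 + 6·-1 + 13·1.

0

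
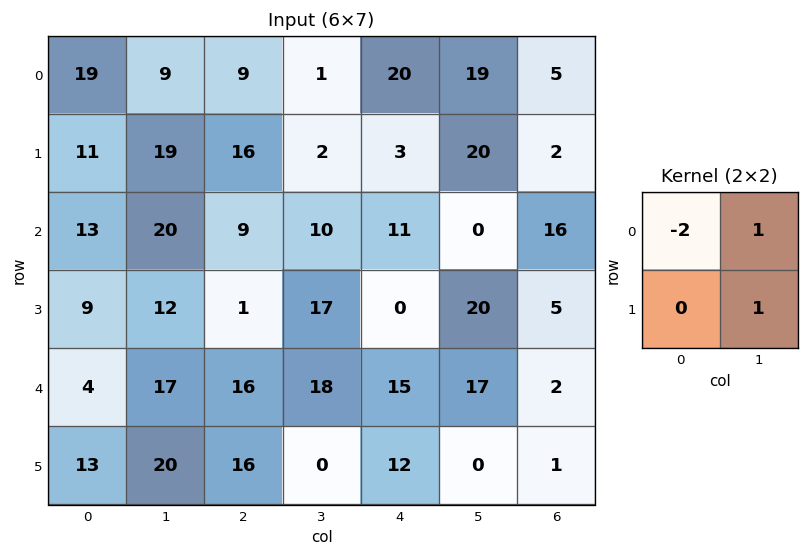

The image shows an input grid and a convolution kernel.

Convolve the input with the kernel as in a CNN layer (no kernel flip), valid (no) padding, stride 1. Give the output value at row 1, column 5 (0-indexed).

-22

The receptive field on the input at this output position is [20 2 / 0 16]. Elementwise product with the kernel and sum: 20·-2 + 2·1 + 16·1.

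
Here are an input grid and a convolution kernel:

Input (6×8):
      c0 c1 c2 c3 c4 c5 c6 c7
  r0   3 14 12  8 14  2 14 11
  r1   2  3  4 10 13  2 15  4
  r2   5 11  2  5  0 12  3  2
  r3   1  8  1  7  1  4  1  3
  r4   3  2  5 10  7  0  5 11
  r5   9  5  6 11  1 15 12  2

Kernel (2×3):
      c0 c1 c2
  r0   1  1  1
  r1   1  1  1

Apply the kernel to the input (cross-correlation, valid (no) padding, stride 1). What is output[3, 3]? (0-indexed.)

29

The receptive field on the input at this output position is [7 1 4 / 10 7 0]. Elementwise product with the kernel and sum: 7·1 + 1·1 + 4·1 + 10·1 + 7·1 + 0·1.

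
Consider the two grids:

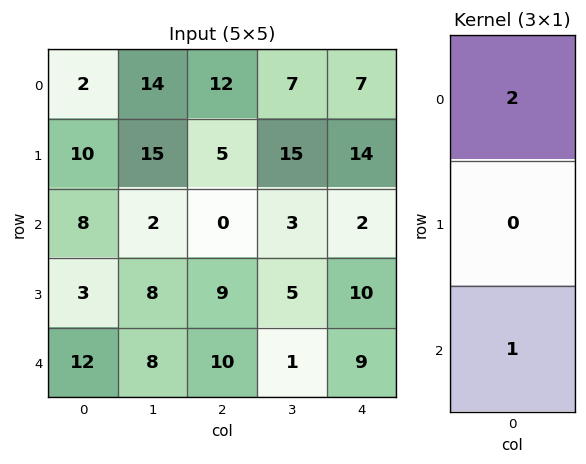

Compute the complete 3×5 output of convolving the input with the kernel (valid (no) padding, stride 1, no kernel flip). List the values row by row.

Output[0,0]: The receptive field on the input at this output position is [2 / 10 / 8]. Elementwise product with the kernel and sum: 2·2 + 8·1.

12 30 24 17 16
23 38 19 35 38
28 12 10 7 13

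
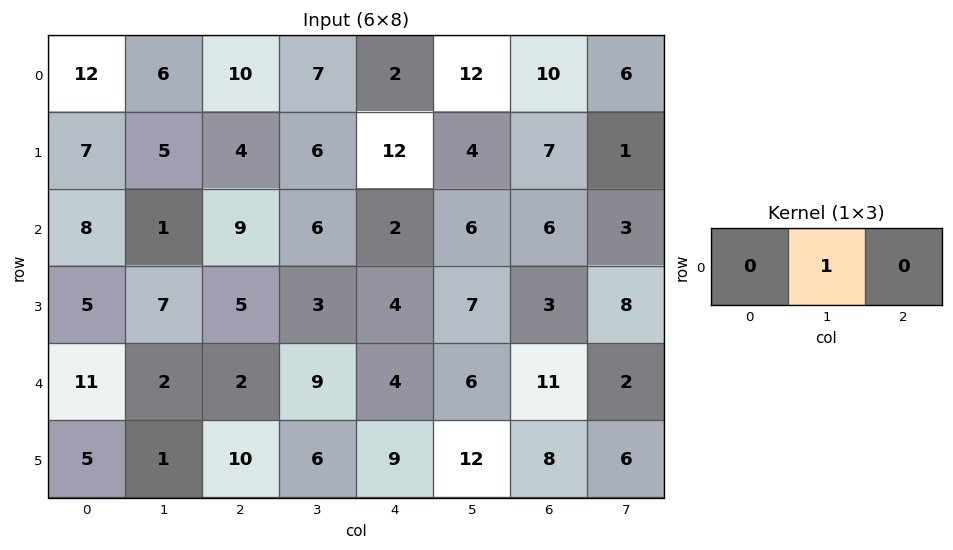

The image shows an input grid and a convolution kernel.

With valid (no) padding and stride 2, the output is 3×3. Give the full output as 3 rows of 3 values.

Output[0,0]: The receptive field on the input at this output position is [12 6 10]. Elementwise product with the kernel and sum: 6·1.
Output[0,1]: The receptive field on the input at this output position is [10 7 2]. Elementwise product with the kernel and sum: 7·1.

6 7 12
1 6 6
2 9 6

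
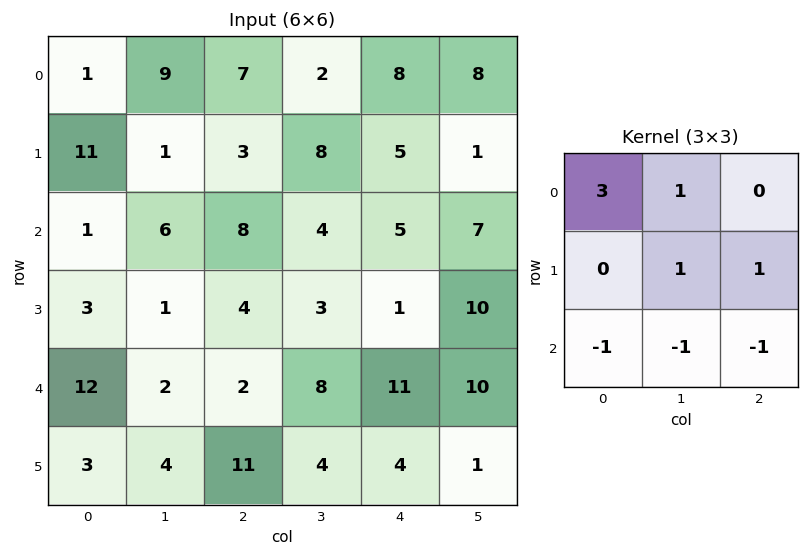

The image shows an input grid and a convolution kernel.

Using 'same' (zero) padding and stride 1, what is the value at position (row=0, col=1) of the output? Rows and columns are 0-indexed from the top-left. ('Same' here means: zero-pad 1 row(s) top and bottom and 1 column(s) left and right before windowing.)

The receptive field on the zero-padded input at this output position is [0 0 0 / 1 9 7 / 11 1 3]. Elementwise product with the kernel and sum: 0·3 + 0·1 + 9·1 + 7·1 + 11·-1 + 1·-1 + 3·-1.

1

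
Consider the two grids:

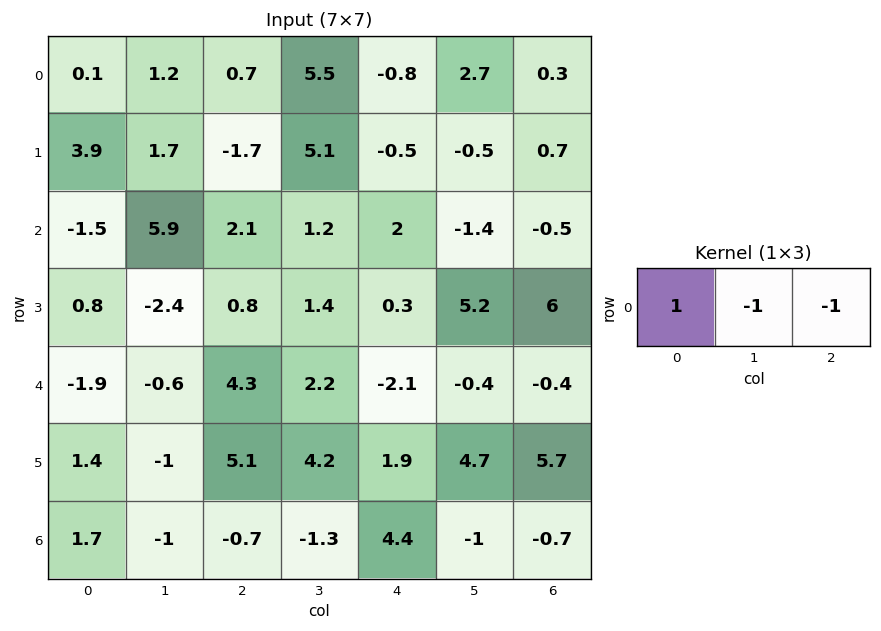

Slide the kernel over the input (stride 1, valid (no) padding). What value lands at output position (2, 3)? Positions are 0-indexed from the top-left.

The receptive field on the input at this output position is [1.2 2 -1.4]. Elementwise product with the kernel and sum: 1.2·1 + 2·-1 + -1.4·-1.

0.6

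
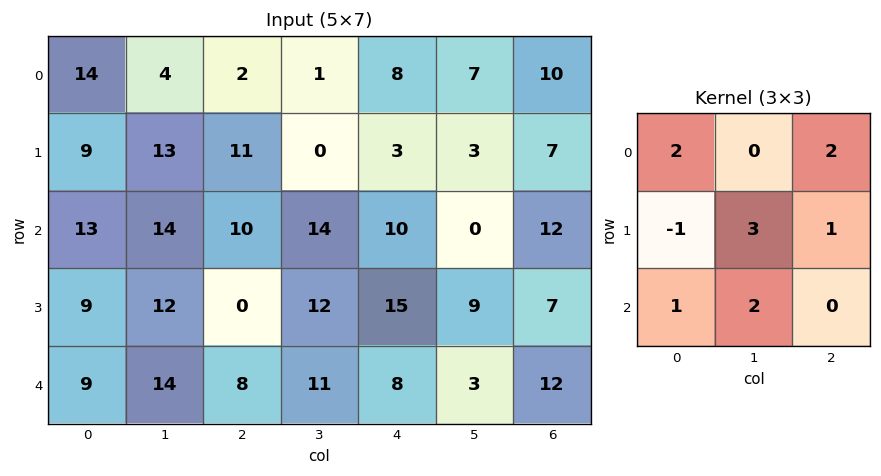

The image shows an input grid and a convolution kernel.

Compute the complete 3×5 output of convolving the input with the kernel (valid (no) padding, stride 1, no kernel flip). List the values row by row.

Output[0,0]: The receptive field on the input at this output position is [14 4 2 / 9 13 11 / 13 14 10]. Elementwise product with the kernel and sum: 14·2 + 2·2 + 9·-1 + 13·3 + 11·1 + 13·1 + 14·2.
Output[0,1]: The receptive field on the input at this output position is [4 2 1 / 13 11 0 / 14 10 14]. Elementwise product with the kernel and sum: 4·2 + 1·2 + 13·-1 + 11·3 + 0·1 + 14·1 + 10·2.

114 64 50 62 59
112 68 94 64 55
110 86 121 97 77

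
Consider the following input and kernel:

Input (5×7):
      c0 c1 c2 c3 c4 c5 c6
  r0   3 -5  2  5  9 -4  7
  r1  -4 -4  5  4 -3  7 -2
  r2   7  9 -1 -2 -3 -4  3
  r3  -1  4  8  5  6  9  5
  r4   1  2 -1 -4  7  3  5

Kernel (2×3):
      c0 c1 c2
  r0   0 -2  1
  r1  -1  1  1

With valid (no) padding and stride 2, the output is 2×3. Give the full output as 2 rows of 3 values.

Output[0,0]: The receptive field on the input at this output position is [3 -5 2 / -4 -4 5]. Elementwise product with the kernel and sum: -5·-2 + 2·1 + -4·-1 + -4·1 + 5·1.

17 -5 23
-6 4 19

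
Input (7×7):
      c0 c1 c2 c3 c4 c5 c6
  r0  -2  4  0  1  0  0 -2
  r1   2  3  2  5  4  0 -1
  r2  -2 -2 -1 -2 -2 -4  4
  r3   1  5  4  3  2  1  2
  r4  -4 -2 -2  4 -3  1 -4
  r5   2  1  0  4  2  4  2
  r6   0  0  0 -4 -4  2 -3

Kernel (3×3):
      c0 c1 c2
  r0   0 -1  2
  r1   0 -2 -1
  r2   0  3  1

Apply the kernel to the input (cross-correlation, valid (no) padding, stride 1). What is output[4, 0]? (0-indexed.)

-4

The receptive field on the input at this output position is [-4 -2 -2 / 2 1 0 / 0 0 0]. Elementwise product with the kernel and sum: -2·-1 + -2·2 + 1·-2 + 0·-1 + 0·3 + 0·1.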